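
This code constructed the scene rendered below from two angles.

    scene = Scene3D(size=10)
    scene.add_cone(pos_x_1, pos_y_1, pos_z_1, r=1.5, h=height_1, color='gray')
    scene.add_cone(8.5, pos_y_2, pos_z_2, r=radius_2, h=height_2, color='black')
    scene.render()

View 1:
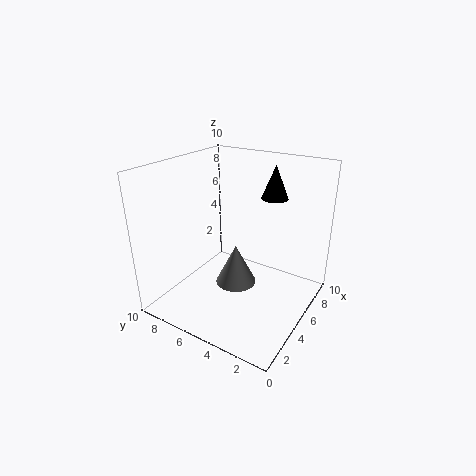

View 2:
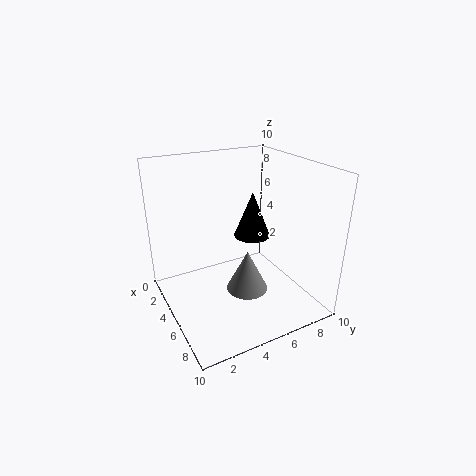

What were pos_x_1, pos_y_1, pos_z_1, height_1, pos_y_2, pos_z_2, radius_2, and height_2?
pos_x_1 = 5.5, pos_y_1 = 5.5, pos_z_1 = 1, height_1 = 3, pos_y_2 = 4, pos_z_2 = 7, radius_2 = 1, height_2 = 2.5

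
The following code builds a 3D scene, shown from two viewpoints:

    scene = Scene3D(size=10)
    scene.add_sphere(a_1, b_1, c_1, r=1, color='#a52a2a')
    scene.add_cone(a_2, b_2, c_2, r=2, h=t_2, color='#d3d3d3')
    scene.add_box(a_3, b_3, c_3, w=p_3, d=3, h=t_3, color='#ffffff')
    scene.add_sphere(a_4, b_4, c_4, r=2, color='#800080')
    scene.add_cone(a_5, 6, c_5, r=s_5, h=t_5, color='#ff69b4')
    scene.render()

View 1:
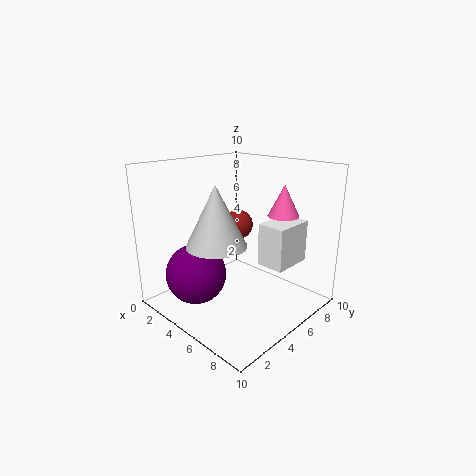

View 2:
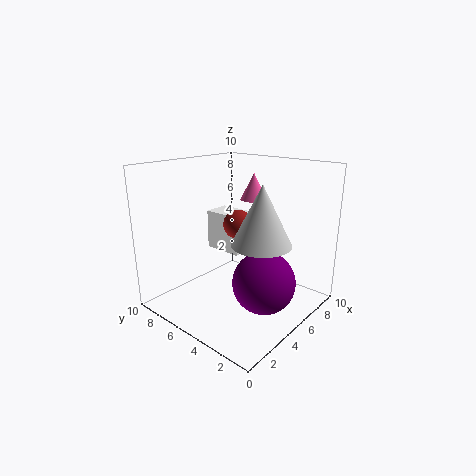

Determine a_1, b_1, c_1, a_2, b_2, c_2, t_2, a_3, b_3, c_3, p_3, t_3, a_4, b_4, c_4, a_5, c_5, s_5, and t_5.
a_1 = 5, b_1 = 5, c_1 = 6, a_2 = 5, b_2 = 3, c_2 = 5, t_2 = 4, a_3 = 6, b_3 = 6, c_3 = 3, p_3 = 2, t_3 = 3, a_4 = 4, b_4 = 2, c_4 = 3, a_5 = 8, c_5 = 7, s_5 = 1, t_5 = 2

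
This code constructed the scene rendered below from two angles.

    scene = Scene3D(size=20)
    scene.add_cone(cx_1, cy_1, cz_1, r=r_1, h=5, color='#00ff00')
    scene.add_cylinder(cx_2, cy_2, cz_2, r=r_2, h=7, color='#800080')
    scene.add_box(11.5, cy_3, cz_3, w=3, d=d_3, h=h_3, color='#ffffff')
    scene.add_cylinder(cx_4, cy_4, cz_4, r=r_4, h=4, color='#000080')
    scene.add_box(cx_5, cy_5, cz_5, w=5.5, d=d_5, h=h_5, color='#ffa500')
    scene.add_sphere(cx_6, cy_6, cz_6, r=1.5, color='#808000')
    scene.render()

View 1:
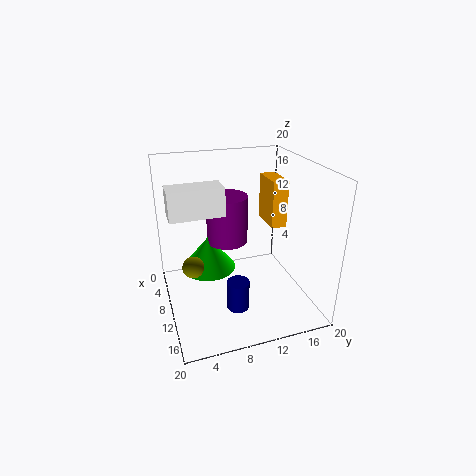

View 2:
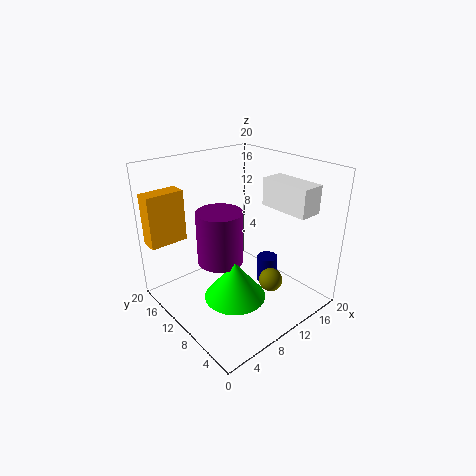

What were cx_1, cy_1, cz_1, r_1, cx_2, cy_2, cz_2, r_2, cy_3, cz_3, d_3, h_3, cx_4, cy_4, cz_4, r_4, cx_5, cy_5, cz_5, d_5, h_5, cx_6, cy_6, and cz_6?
cx_1 = 6.5
cy_1 = 6.5
cz_1 = 4
r_1 = 4
cx_2 = 6.5
cy_2 = 9.5
cz_2 = 8
r_2 = 3
cy_3 = 0.5
cz_3 = 15.5
d_3 = 6.5
h_3 = 3.5
cx_4 = 14.5
cy_4 = 8.5
cz_4 = 2
r_4 = 1.5
cx_5 = 0.5
cy_5 = 17
cz_5 = 8.5
d_5 = 2.5
h_5 = 7.5
cx_6 = 10
cy_6 = 3.5
cz_6 = 6.5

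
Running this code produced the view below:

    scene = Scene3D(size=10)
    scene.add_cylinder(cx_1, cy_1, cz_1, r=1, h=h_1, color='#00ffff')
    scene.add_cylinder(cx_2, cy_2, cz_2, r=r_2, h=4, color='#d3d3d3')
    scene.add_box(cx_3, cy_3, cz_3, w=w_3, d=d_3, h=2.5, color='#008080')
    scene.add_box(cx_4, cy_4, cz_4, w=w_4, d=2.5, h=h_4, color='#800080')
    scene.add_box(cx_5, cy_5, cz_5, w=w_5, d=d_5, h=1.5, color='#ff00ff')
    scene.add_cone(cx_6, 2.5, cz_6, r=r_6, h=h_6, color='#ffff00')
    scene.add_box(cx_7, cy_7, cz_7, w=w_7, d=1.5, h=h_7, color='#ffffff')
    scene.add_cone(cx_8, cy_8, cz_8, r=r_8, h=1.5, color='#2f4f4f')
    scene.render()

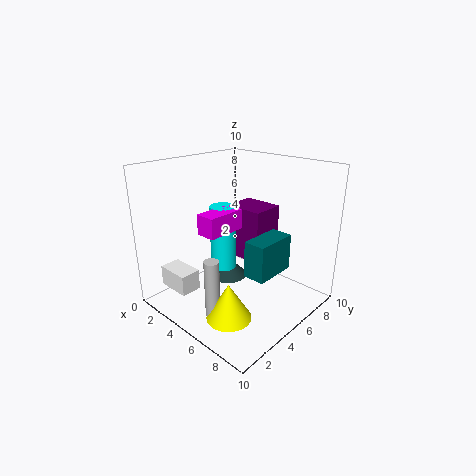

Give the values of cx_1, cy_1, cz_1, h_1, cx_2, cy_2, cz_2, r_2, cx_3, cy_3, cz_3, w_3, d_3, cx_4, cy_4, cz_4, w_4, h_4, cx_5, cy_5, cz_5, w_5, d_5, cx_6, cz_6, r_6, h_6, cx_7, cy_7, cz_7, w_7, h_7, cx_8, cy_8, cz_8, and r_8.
cx_1 = 2.5; cy_1 = 6; cz_1 = 1.5; h_1 = 5; cx_2 = 5.5; cy_2 = 2; cz_2 = 0.5; r_2 = 0.5; cx_3 = 6.5; cy_3 = 4; cz_3 = 3; w_3 = 1.5; d_3 = 3; cx_4 = 2.5; cy_4 = 6.5; cz_4 = 2.5; w_4 = 3; h_4 = 4; cx_5 = 2.5; cy_5 = 3.5; cz_5 = 5; w_5 = 1.5; d_5 = 3.5; cx_6 = 6.5; cz_6 = 0.5; r_6 = 1.5; h_6 = 2.5; cx_7 = 0.5; cy_7 = 1.5; cz_7 = 1; w_7 = 2.5; h_7 = 1.5; cx_8 = 2.5; cy_8 = 6.5; cz_8 = 0.5; r_8 = 1.5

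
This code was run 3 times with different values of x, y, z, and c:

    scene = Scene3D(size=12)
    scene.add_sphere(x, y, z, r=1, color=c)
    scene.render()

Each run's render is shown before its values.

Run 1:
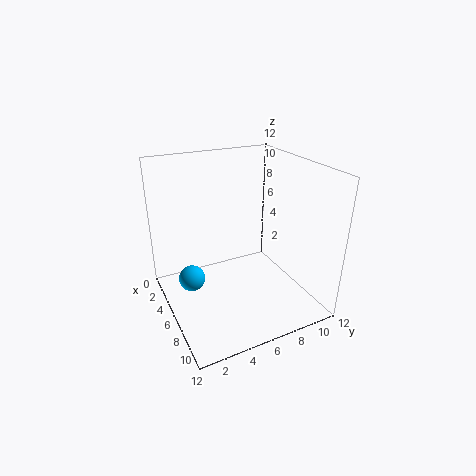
x = 7
y = 1.5
z = 4
c = 'deepskyblue'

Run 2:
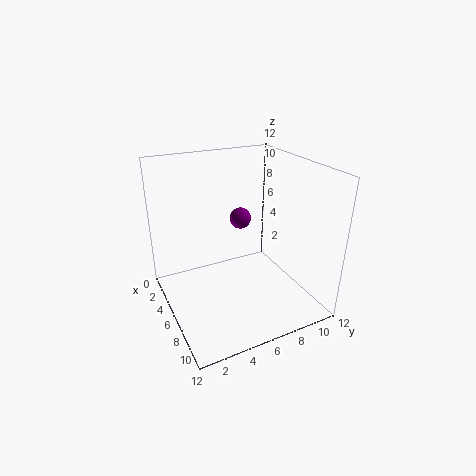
x = 2.5
y = 8
z = 6
c = 'purple'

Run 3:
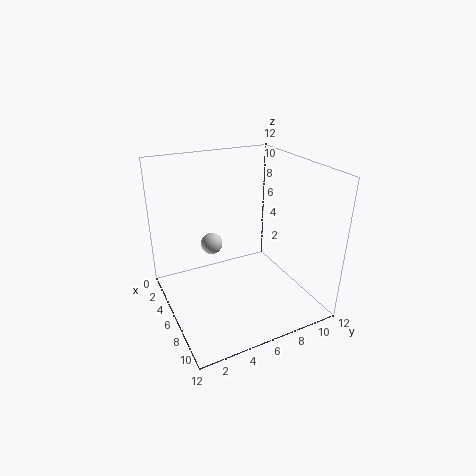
x = 2.5
y = 5
z = 4
c = 'lightgray'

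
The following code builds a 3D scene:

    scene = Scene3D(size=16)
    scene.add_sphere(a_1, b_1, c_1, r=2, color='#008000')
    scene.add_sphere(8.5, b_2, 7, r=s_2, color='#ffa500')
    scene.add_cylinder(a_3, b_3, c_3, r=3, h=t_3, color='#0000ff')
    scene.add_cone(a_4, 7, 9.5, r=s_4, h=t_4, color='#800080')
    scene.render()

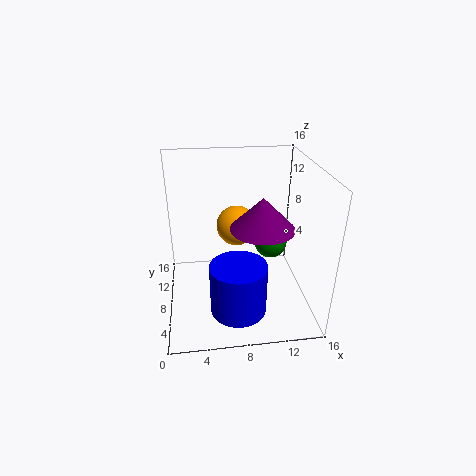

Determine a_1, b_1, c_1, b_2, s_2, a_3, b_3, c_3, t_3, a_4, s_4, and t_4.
a_1 = 12.5; b_1 = 11; c_1 = 5.5; b_2 = 13; s_2 = 2.5; a_3 = 7.5; b_3 = 4; c_3 = 1.5; t_3 = 5.5; a_4 = 10.5; s_4 = 3.5; t_4 = 3.5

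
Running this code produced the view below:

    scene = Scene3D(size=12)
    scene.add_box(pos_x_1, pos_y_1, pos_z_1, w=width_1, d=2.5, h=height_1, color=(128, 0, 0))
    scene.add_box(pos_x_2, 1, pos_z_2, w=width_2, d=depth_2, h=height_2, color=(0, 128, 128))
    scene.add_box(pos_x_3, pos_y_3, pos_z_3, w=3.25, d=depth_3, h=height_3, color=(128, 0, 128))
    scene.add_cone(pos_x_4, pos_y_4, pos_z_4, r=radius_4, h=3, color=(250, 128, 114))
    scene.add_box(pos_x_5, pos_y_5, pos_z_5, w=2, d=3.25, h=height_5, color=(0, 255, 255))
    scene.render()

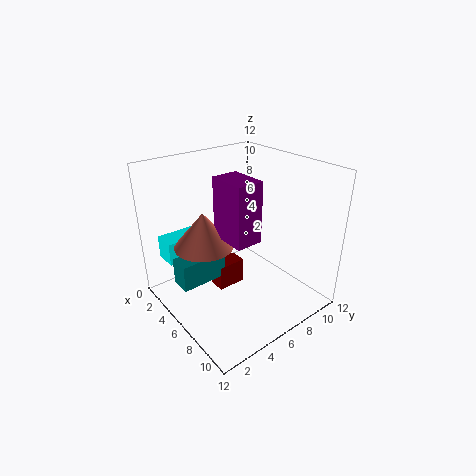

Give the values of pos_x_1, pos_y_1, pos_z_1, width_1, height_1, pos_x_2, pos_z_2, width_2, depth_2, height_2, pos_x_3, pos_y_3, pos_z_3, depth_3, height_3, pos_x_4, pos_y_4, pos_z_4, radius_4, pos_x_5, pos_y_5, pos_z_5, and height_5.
pos_x_1 = 4; pos_y_1 = 4.5; pos_z_1 = 1; width_1 = 1.5; height_1 = 2.25; pos_x_2 = 3.75; pos_z_2 = 2.5; width_2 = 1.75; depth_2 = 4; height_2 = 2.25; pos_x_3 = 4.75; pos_y_3 = 4.5; pos_z_3 = 6.25; depth_3 = 2.25; height_3 = 5; pos_x_4 = 4.25; pos_y_4 = 3.75; pos_z_4 = 5.25; radius_4 = 2.5; pos_x_5 = 0.75; pos_y_5 = 1.25; pos_z_5 = 3.5; height_5 = 2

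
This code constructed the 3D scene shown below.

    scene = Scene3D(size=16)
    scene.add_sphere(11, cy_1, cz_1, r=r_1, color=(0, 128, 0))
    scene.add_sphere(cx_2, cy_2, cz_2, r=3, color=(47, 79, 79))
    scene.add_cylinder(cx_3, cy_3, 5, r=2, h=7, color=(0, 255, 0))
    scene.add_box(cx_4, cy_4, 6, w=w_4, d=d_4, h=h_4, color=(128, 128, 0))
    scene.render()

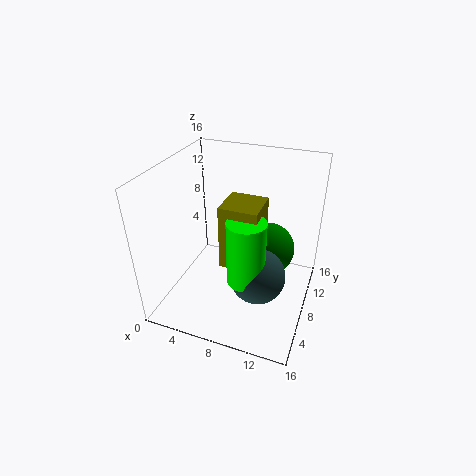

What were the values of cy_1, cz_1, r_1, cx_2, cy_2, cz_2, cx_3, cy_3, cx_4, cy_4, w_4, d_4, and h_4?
cy_1 = 10; cz_1 = 6; r_1 = 3; cx_2 = 11; cy_2 = 6; cz_2 = 5; cx_3 = 10; cy_3 = 5; cx_4 = 7; cy_4 = 5; w_4 = 4; d_4 = 4; h_4 = 7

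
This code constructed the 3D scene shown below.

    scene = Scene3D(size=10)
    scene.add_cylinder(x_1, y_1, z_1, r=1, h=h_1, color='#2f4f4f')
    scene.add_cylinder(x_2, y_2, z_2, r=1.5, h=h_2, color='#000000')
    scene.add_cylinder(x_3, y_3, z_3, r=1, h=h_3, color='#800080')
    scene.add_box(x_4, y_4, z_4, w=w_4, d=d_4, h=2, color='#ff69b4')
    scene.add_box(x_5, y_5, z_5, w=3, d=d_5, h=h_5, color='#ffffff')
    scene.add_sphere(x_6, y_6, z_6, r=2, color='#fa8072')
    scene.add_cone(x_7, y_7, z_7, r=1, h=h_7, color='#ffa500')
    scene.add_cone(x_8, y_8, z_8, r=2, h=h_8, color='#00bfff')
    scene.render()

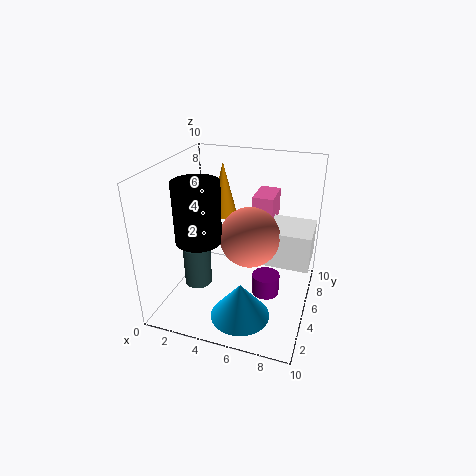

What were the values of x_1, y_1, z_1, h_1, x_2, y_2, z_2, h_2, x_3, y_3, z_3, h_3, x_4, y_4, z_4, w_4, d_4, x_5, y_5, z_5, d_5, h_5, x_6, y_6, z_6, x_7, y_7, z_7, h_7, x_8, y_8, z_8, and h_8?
x_1 = 2; y_1 = 4.5; z_1 = 1; h_1 = 3; x_2 = 3; y_2 = 3; z_2 = 5.5; h_2 = 4; x_3 = 7; y_3 = 5.5; z_3 = 0.5; h_3 = 1.5; x_4 = 5.5; y_4 = 6.5; z_4 = 5.5; w_4 = 1.5; d_4 = 2.5; x_5 = 7; y_5 = 4.5; z_5 = 3.5; d_5 = 3; h_5 = 2.5; x_6 = 6; y_6 = 4.5; z_6 = 5.5; x_7 = 3; y_7 = 7.5; z_7 = 5.5; h_7 = 4; x_8 = 6; y_8 = 2.5; z_8 = 0.5; h_8 = 2.5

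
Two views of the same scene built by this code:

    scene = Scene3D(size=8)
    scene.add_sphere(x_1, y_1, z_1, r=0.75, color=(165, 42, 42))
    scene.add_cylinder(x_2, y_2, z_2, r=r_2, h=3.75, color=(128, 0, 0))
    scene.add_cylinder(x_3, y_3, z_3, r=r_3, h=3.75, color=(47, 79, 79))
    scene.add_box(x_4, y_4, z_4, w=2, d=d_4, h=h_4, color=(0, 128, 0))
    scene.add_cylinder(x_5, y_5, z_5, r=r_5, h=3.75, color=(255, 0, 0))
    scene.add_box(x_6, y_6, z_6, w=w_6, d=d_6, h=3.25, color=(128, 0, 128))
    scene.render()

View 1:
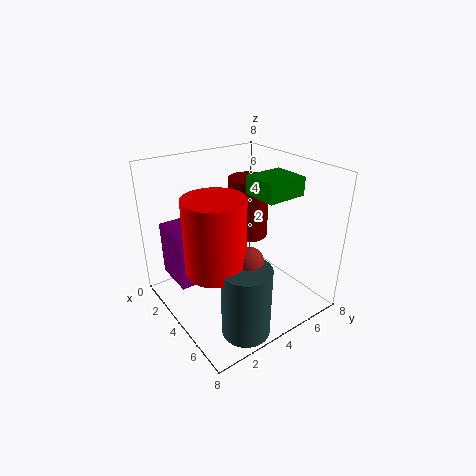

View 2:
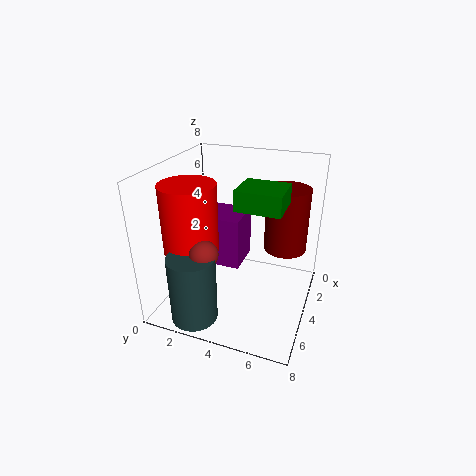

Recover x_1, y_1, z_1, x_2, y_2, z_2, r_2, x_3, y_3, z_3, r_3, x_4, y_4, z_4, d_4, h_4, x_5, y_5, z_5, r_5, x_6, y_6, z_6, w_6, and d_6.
x_1 = 6.25
y_1 = 3
z_1 = 4
x_2 = 2
y_2 = 6.25
z_2 = 2.75
r_2 = 1.25
x_3 = 6.75
y_3 = 2.5
z_3 = 0.25
r_3 = 1.25
x_4 = 4
y_4 = 4.5
z_4 = 6.5
d_4 = 2.25
h_4 = 1
x_5 = 5.25
y_5 = 1.75
z_5 = 3.5
r_5 = 1.5
x_6 = 0.25
y_6 = 1
z_6 = 1
w_6 = 2.5
d_6 = 2.5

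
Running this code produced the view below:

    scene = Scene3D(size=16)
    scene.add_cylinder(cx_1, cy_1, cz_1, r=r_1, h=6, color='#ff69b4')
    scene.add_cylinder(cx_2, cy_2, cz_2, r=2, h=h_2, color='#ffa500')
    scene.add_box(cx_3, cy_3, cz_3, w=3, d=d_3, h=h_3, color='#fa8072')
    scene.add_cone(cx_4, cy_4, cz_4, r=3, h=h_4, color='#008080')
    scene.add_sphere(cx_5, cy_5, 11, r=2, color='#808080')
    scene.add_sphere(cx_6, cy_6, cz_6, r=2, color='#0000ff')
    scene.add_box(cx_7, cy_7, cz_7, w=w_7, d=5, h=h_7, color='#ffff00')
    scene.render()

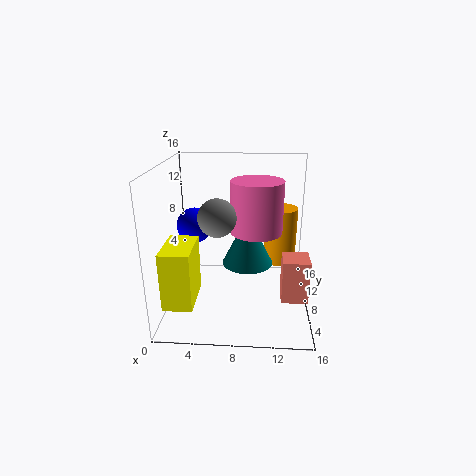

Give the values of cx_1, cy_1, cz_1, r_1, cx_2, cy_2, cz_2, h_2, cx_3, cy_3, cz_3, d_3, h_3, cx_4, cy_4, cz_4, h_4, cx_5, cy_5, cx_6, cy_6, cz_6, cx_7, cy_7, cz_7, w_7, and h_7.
cx_1 = 10, cy_1 = 10, cz_1 = 8, r_1 = 3, cx_2 = 13, cy_2 = 13, cz_2 = 3, h_2 = 7, cx_3 = 13, cy_3 = 6, cz_3 = 1, d_3 = 3, h_3 = 5, cx_4 = 9, cy_4 = 10, cz_4 = 4, h_4 = 6, cx_5 = 6, cy_5 = 6, cx_6 = 3, cy_6 = 9, cz_6 = 9, cx_7 = 1, cy_7 = 1, cz_7 = 3, w_7 = 3, h_7 = 6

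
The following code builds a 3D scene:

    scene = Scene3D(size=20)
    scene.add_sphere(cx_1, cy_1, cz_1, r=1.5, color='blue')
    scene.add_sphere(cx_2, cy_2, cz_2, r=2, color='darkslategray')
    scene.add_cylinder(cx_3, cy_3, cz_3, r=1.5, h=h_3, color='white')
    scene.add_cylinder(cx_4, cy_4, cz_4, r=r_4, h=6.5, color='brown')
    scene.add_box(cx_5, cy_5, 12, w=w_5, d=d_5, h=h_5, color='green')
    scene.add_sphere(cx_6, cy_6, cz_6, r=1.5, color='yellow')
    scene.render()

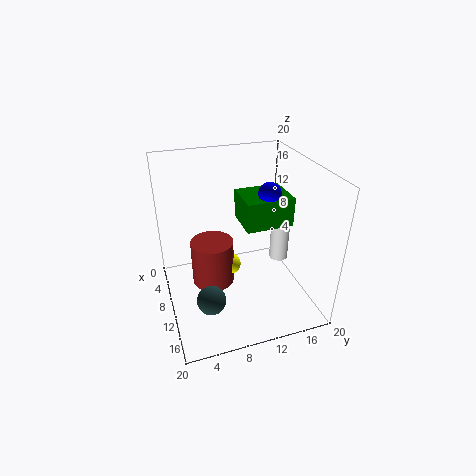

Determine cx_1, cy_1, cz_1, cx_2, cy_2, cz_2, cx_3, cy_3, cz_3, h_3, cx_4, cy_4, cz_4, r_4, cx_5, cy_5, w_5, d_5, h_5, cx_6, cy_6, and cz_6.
cx_1 = 11; cy_1 = 14; cz_1 = 16.5; cx_2 = 13.5; cy_2 = 5; cz_2 = 3; cx_3 = 6; cy_3 = 18.5; cz_3 = 2.5; h_3 = 8.5; cx_4 = 9; cy_4 = 6.5; cz_4 = 3; r_4 = 3; cx_5 = 7; cy_5 = 10.5; w_5 = 5.5; d_5 = 6.5; h_5 = 4; cx_6 = 9.5; cy_6 = 9; cz_6 = 5.5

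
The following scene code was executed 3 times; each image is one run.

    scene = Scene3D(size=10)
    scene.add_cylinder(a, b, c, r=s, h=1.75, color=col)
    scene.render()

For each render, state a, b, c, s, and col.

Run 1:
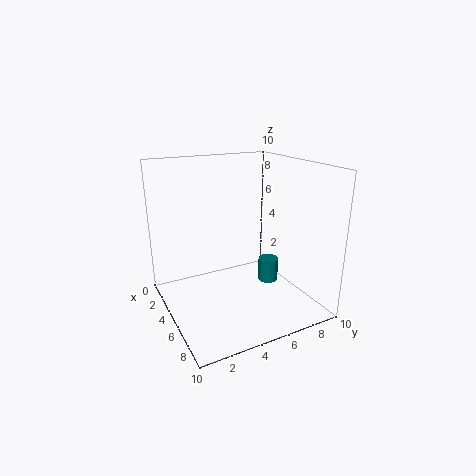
a = 4.75; b = 7.75; c = 1; s = 0.75; col = 'teal'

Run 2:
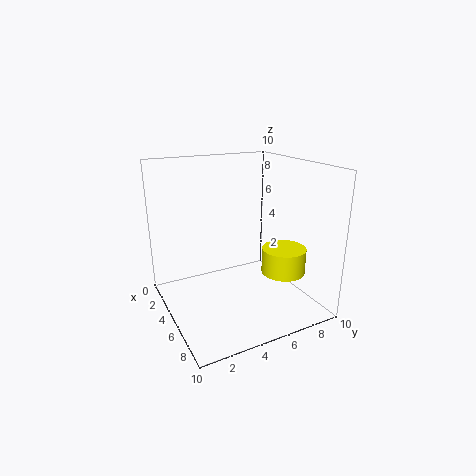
a = 7; b = 7.5; c = 2.75; s = 1.5; col = 'yellow'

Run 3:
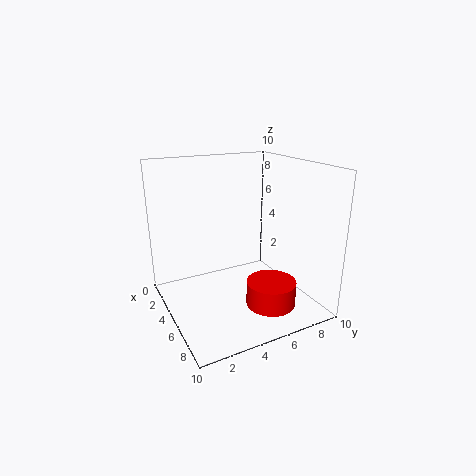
a = 6.75; b = 6.75; c = 0.25; s = 1.75; col = 'red'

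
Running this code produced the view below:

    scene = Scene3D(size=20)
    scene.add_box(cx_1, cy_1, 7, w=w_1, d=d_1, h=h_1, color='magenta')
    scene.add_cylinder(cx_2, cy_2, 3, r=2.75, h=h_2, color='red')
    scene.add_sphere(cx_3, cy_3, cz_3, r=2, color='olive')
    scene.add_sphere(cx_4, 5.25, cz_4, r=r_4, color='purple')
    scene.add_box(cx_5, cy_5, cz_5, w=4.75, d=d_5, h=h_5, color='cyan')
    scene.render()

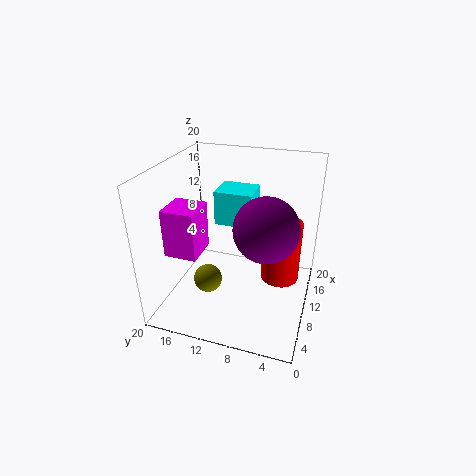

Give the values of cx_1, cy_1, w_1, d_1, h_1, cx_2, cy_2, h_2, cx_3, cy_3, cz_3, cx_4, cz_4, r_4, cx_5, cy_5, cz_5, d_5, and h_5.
cx_1 = 6.75; cy_1 = 15.25; w_1 = 5; d_1 = 4.75; h_1 = 7; cx_2 = 12.5; cy_2 = 4.25; h_2 = 9; cx_3 = 7.5; cy_3 = 13.75; cz_3 = 4; cx_4 = 6.25; cz_4 = 14; r_4 = 4; cx_5 = 12; cy_5 = 8.75; cz_5 = 10.5; d_5 = 5.5; h_5 = 5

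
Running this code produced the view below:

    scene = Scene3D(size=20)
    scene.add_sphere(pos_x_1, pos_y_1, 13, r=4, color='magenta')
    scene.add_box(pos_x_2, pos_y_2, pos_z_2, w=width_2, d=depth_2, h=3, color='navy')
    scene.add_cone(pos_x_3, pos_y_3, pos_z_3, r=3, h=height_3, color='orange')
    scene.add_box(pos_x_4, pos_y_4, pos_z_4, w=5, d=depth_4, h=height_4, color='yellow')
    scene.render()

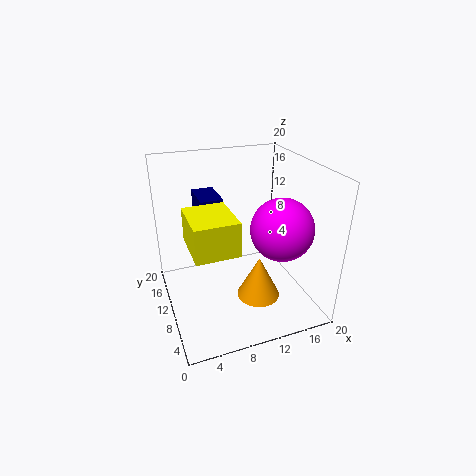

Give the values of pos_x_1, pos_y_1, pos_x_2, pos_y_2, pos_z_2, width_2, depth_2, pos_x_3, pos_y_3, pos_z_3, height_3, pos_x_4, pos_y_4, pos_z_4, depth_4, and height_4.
pos_x_1 = 14
pos_y_1 = 5
pos_x_2 = 5
pos_y_2 = 10
pos_z_2 = 13
width_2 = 3
depth_2 = 5
pos_x_3 = 12
pos_y_3 = 7
pos_z_3 = 2
height_3 = 6
pos_x_4 = 2
pos_y_4 = 1
pos_z_4 = 13
depth_4 = 6
height_4 = 4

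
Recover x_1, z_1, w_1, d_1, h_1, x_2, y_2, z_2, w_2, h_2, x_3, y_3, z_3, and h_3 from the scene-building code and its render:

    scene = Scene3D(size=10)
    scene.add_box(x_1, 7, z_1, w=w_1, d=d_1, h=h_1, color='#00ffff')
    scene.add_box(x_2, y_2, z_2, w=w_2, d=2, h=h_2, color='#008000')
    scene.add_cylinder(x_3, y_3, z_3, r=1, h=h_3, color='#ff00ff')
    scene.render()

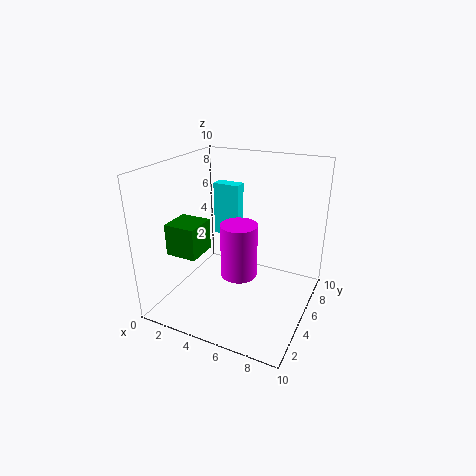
x_1 = 2; z_1 = 4; w_1 = 2; d_1 = 1; h_1 = 4; x_2 = 2; y_2 = 1; z_2 = 5; w_2 = 2; h_2 = 2; x_3 = 7; y_3 = 1; z_3 = 5; h_3 = 3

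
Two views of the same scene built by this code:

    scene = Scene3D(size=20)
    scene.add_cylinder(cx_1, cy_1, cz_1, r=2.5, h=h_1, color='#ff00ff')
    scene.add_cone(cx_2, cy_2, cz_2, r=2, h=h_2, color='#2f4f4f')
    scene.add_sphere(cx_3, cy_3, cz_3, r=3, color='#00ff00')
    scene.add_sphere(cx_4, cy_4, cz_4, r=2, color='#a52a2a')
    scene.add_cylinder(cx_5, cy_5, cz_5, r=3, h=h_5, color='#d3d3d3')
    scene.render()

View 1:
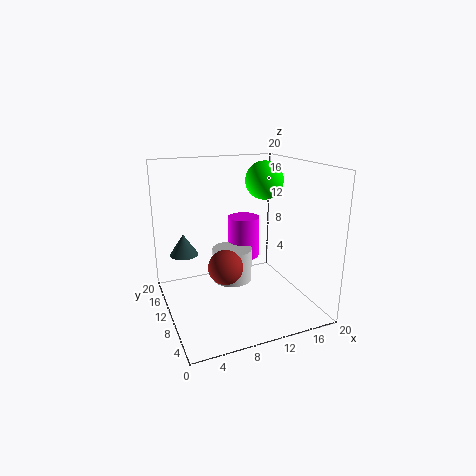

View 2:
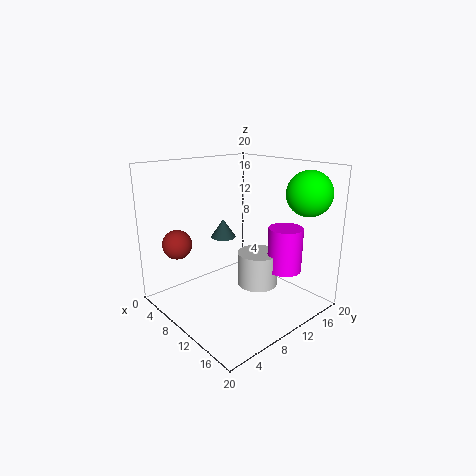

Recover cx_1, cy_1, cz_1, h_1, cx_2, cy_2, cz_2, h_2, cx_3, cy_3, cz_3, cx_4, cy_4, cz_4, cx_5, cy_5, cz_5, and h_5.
cx_1 = 13.5, cy_1 = 16, cz_1 = 4.5, h_1 = 6.5, cx_2 = 3, cy_2 = 13, cz_2 = 7.5, h_2 = 3, cx_3 = 17, cy_3 = 16, cz_3 = 16.5, cx_4 = 5.5, cy_4 = 3, cz_4 = 9.5, cx_5 = 10.5, cy_5 = 13.5, cz_5 = 2, h_5 = 5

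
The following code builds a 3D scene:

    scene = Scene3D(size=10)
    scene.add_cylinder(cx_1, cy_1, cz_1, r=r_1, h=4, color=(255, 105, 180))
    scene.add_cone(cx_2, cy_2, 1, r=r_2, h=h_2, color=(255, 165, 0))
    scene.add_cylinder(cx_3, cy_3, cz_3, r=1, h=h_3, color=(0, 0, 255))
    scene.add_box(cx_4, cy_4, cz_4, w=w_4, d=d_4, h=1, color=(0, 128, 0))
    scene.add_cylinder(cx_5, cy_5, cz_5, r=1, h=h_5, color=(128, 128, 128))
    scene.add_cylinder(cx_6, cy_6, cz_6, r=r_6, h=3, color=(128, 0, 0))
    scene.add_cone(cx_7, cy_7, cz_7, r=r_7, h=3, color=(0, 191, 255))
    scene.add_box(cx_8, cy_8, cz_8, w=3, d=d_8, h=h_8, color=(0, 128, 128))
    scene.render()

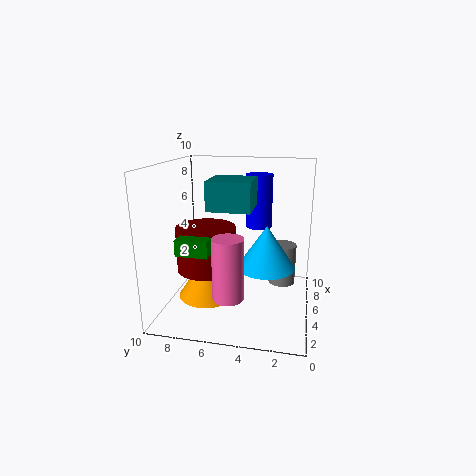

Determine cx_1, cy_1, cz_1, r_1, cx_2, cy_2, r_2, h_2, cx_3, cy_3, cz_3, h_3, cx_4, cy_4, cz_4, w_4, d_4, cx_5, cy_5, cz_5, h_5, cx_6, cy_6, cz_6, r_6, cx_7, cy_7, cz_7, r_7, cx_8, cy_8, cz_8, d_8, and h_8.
cx_1 = 2, cy_1 = 5, cz_1 = 2, r_1 = 1, cx_2 = 4, cy_2 = 7, r_2 = 2, h_2 = 3, cx_3 = 8, cy_3 = 4, cz_3 = 5, h_3 = 4, cx_4 = 1, cy_4 = 6, cz_4 = 5, w_4 = 1, d_4 = 2, cx_5 = 7, cy_5 = 2, cz_5 = 1, h_5 = 3, cx_6 = 4, cy_6 = 7, cz_6 = 3, r_6 = 2, cx_7 = 5, cy_7 = 3, cz_7 = 3, r_7 = 2, cx_8 = 4, cy_8 = 4, cz_8 = 7, d_8 = 3, h_8 = 2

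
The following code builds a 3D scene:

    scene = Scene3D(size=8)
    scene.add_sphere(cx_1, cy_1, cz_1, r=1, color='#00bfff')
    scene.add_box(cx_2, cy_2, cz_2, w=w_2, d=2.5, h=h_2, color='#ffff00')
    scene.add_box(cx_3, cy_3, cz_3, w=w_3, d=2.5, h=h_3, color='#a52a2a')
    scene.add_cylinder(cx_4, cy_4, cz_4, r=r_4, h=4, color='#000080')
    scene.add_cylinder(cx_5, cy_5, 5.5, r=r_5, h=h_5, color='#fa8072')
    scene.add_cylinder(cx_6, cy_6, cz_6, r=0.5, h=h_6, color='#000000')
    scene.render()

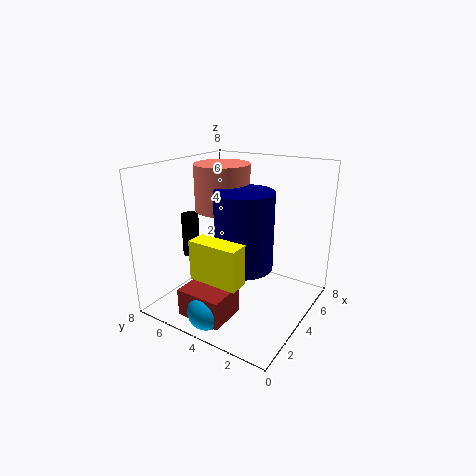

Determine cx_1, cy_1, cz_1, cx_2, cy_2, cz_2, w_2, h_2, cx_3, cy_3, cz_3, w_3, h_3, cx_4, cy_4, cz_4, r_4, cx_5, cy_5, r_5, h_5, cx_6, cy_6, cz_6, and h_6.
cx_1 = 1, cy_1 = 4, cz_1 = 1, cx_2 = 0.5, cy_2 = 2, cz_2 = 3, w_2 = 1, h_2 = 2, cx_3 = 0.5, cy_3 = 3, cz_3 = 0.5, w_3 = 2, h_3 = 1.5, cx_4 = 3, cy_4 = 3, cz_4 = 3, r_4 = 1.5, cx_5 = 4, cy_5 = 5, r_5 = 1.5, h_5 = 2.5, cx_6 = 3.5, cy_6 = 7, cz_6 = 2.5, h_6 = 2.5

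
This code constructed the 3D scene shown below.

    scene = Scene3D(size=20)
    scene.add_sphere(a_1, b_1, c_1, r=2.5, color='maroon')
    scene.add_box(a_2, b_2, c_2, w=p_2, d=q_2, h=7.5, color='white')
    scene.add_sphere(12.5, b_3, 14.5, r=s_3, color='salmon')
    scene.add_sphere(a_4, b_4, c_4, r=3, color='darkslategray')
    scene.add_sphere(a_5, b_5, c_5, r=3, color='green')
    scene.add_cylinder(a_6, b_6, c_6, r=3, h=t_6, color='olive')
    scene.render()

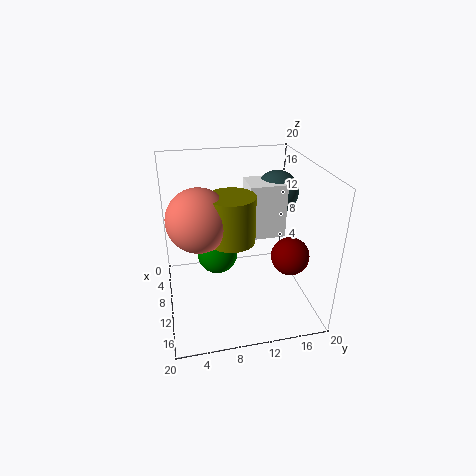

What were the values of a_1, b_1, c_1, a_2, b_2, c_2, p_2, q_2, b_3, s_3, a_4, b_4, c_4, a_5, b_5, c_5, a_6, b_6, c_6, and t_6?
a_1 = 14.5, b_1 = 16, c_1 = 9, a_2 = 6.5, b_2 = 11.5, c_2 = 10, p_2 = 4.5, q_2 = 5, b_3 = 4.5, s_3 = 4, a_4 = 8, b_4 = 16, c_4 = 15.5, a_5 = 7, b_5 = 7.5, c_5 = 6, a_6 = 13, b_6 = 8.5, c_6 = 11.5, t_6 = 6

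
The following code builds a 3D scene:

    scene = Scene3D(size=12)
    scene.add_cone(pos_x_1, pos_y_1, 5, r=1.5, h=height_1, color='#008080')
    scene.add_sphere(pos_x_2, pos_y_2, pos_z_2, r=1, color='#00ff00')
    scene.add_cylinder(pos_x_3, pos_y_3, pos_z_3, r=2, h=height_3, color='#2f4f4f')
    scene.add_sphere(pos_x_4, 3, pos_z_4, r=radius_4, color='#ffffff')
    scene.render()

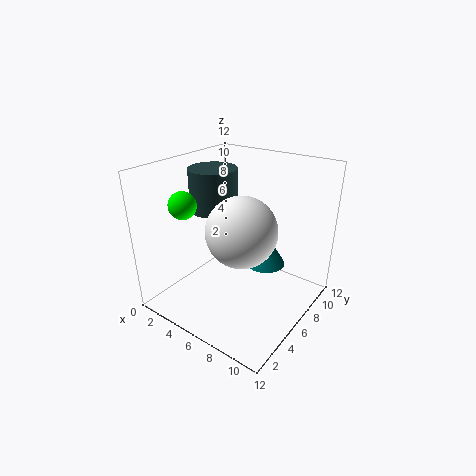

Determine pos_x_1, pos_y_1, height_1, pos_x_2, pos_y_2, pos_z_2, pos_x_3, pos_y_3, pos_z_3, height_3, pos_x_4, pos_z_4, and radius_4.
pos_x_1 = 9
pos_y_1 = 5.5
height_1 = 2.5
pos_x_2 = 4.5
pos_y_2 = 1.5
pos_z_2 = 10
pos_x_3 = 3.5
pos_y_3 = 6
pos_z_3 = 8
height_3 = 3.5
pos_x_4 = 8.5
pos_z_4 = 8.5
radius_4 = 2.5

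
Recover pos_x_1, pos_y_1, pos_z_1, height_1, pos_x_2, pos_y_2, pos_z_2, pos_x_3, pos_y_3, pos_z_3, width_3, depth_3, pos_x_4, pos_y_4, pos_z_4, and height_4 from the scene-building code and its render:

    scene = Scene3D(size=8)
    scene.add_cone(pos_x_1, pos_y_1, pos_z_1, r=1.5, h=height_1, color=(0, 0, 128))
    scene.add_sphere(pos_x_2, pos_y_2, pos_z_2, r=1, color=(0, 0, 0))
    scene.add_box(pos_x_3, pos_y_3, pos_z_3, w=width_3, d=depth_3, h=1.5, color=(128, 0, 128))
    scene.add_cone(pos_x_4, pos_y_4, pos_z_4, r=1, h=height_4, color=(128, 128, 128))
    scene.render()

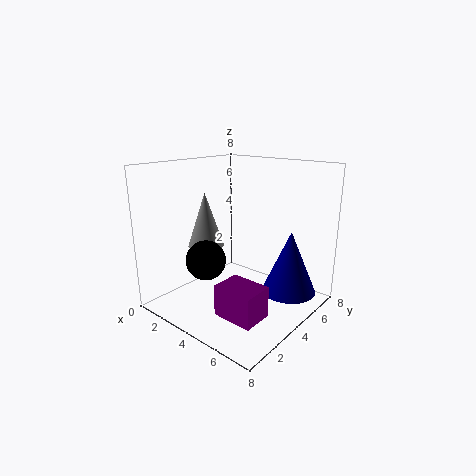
pos_x_1 = 6.5
pos_y_1 = 5.5
pos_z_1 = 1
height_1 = 3.5
pos_x_2 = 4
pos_y_2 = 1.5
pos_z_2 = 3.5
pos_x_3 = 5.5
pos_y_3 = 0.5
pos_z_3 = 1.5
width_3 = 2
depth_3 = 1.5
pos_x_4 = 2.5
pos_y_4 = 3
pos_z_4 = 3.5
height_4 = 3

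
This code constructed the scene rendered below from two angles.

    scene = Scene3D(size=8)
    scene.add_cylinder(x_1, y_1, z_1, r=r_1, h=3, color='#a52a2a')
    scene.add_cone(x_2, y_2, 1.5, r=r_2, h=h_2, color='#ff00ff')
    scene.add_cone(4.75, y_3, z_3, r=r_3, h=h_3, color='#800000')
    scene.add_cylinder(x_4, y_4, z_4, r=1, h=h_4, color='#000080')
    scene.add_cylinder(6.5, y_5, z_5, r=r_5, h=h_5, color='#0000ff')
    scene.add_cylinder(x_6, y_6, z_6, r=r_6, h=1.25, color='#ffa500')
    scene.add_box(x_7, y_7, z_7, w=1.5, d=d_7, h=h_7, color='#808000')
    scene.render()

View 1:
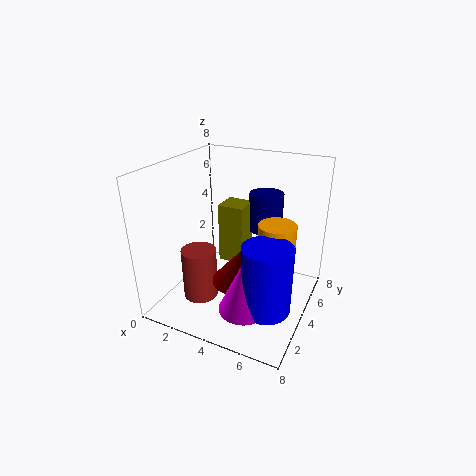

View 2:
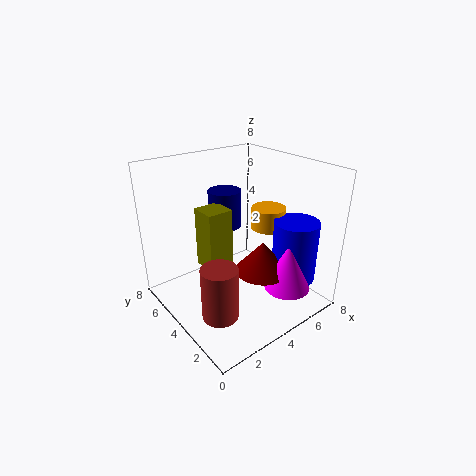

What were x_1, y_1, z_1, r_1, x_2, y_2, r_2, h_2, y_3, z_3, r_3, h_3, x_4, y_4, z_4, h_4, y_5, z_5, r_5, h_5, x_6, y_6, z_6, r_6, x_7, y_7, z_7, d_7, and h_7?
x_1 = 2
y_1 = 3
z_1 = 0.25
r_1 = 1
x_2 = 5.5
y_2 = 1.5
r_2 = 1.25
h_2 = 2.75
y_3 = 2.75
z_3 = 2.25
r_3 = 1.5
h_3 = 1.75
x_4 = 4.75
y_4 = 6.25
z_4 = 3.75
h_4 = 2.25
y_5 = 2
z_5 = 1.5
r_5 = 1.25
h_5 = 3.5
x_6 = 6.25
y_6 = 4
z_6 = 4
r_6 = 1
x_7 = 2.5
y_7 = 4.5
z_7 = 2
d_7 = 1.5
h_7 = 3.5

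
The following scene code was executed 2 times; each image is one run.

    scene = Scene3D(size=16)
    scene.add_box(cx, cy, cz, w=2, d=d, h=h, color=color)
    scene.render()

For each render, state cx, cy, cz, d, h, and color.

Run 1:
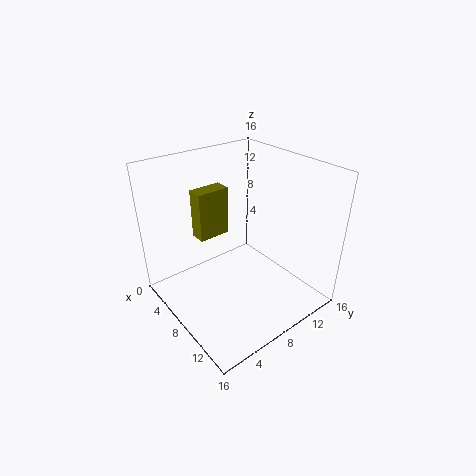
cx = 1.5
cy = 6
cz = 6
d = 4
h = 6
color = 'olive'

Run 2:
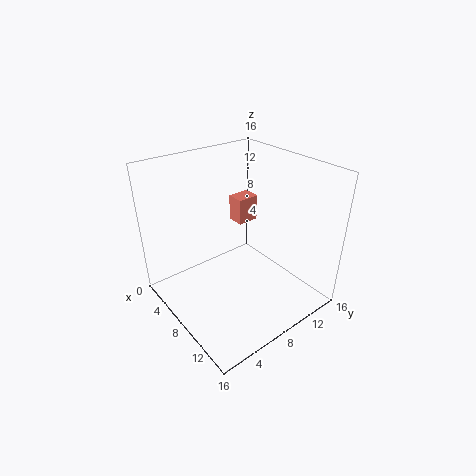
cx = 4.5
cy = 9.5
cz = 8.5
d = 2.5
h = 3
color = 'salmon'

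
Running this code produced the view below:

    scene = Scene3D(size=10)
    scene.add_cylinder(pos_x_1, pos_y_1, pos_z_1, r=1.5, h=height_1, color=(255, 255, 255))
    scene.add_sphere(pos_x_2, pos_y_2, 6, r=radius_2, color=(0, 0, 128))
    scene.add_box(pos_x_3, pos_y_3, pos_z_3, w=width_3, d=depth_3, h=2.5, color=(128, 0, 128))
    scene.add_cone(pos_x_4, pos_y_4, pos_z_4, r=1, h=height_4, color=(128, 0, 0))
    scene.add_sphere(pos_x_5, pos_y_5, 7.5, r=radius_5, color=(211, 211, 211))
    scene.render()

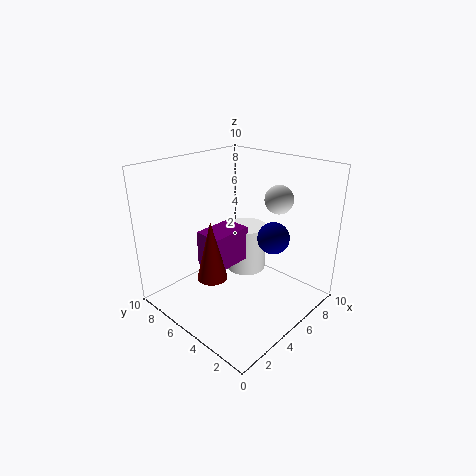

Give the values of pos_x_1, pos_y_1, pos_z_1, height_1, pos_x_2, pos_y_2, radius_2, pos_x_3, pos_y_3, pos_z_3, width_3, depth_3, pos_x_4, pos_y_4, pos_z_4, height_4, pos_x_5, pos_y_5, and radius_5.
pos_x_1 = 7; pos_y_1 = 6; pos_z_1 = 1.5; height_1 = 3.5; pos_x_2 = 5; pos_y_2 = 2; radius_2 = 1; pos_x_3 = 3; pos_y_3 = 5; pos_z_3 = 3; width_3 = 3; depth_3 = 2; pos_x_4 = 2.5; pos_y_4 = 5; pos_z_4 = 3; height_4 = 4; pos_x_5 = 7.5; pos_y_5 = 3.5; radius_5 = 1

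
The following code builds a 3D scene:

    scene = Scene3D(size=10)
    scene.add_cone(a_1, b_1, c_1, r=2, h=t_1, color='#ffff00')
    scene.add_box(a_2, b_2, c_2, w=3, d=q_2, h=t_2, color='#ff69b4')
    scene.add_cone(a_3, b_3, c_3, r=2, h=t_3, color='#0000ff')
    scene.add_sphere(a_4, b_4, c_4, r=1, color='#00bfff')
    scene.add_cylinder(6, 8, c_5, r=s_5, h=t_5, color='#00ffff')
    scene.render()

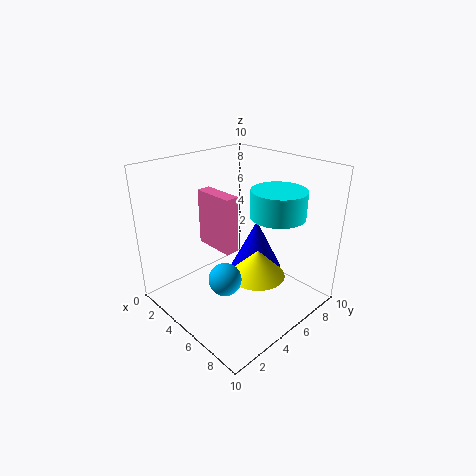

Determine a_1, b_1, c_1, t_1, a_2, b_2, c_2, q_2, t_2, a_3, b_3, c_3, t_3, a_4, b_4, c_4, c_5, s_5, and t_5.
a_1 = 6; b_1 = 6; c_1 = 2; t_1 = 2; a_2 = 2; b_2 = 4; c_2 = 4; q_2 = 1; t_2 = 4; a_3 = 4; b_3 = 8; c_3 = 1; t_3 = 4; a_4 = 7; b_4 = 2; c_4 = 4; c_5 = 6; s_5 = 2; t_5 = 2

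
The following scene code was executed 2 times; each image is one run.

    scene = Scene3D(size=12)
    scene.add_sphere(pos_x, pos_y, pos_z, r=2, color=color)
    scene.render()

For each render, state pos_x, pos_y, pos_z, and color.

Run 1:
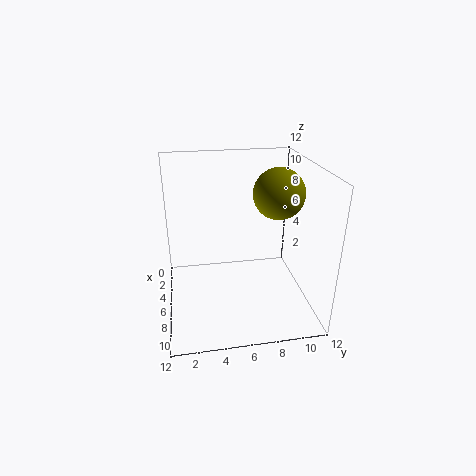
pos_x = 7; pos_y = 9; pos_z = 10; color = 'olive'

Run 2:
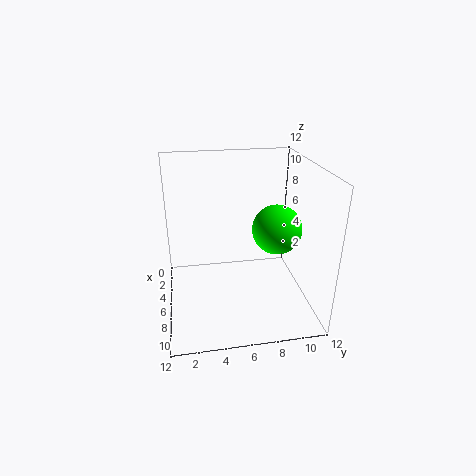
pos_x = 7; pos_y = 9; pos_z = 7; color = 'lime'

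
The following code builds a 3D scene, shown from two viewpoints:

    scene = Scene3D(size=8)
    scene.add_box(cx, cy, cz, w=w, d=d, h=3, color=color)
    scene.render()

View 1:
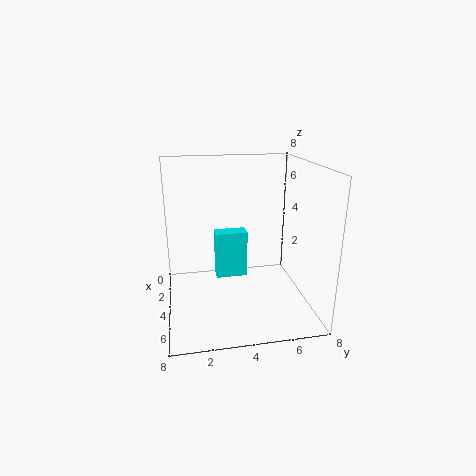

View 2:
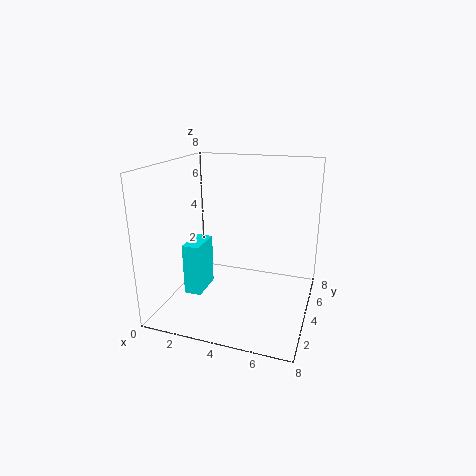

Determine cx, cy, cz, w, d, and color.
cx = 1; cy = 3; cz = 0.5; w = 1; d = 2; color = 'cyan'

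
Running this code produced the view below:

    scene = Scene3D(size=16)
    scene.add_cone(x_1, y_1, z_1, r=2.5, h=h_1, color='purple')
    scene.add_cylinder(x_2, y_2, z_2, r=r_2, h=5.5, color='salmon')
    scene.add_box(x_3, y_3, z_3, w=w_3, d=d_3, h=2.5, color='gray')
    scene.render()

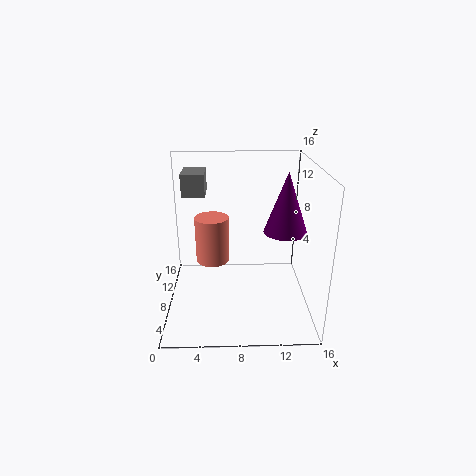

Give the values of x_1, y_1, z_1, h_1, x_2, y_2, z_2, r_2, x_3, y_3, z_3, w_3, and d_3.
x_1 = 13.5; y_1 = 9.5; z_1 = 8; h_1 = 7; x_2 = 5; y_2 = 10.5; z_2 = 4; r_2 = 2; x_3 = 2; y_3 = 8.5; z_3 = 12.5; w_3 = 2.5; d_3 = 3.5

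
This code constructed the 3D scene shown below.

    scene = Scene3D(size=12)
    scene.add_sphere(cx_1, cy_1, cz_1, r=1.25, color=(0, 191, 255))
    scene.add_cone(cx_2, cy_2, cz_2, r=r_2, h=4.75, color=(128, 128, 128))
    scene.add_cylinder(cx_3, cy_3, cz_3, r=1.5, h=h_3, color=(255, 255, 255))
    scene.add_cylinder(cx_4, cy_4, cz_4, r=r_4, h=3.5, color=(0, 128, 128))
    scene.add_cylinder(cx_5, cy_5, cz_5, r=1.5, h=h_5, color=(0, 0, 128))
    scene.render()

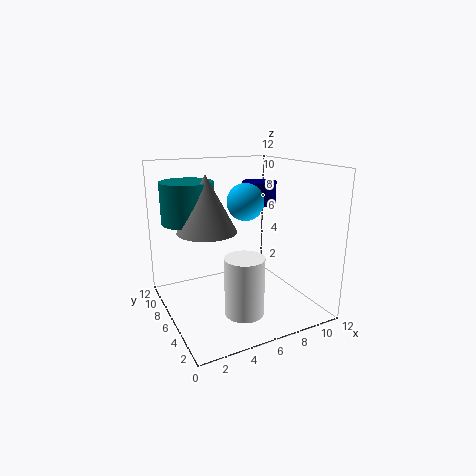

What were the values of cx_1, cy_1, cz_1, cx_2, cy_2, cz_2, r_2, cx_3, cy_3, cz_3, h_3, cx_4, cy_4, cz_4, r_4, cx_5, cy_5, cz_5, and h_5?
cx_1 = 4.5; cy_1 = 2; cz_1 = 10; cx_2 = 3.75; cy_2 = 7.25; cz_2 = 6.5; r_2 = 2.5; cx_3 = 4.75; cy_3 = 2.5; cz_3 = 1.25; h_3 = 4.5; cx_4 = 2.75; cy_4 = 9; cz_4 = 7; r_4 = 2.25; cx_5 = 9; cy_5 = 7.75; cz_5 = 8.25; h_5 = 2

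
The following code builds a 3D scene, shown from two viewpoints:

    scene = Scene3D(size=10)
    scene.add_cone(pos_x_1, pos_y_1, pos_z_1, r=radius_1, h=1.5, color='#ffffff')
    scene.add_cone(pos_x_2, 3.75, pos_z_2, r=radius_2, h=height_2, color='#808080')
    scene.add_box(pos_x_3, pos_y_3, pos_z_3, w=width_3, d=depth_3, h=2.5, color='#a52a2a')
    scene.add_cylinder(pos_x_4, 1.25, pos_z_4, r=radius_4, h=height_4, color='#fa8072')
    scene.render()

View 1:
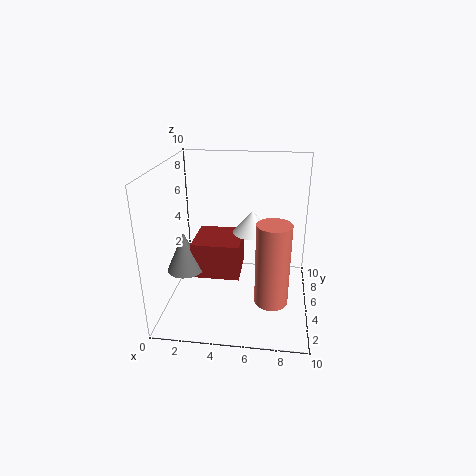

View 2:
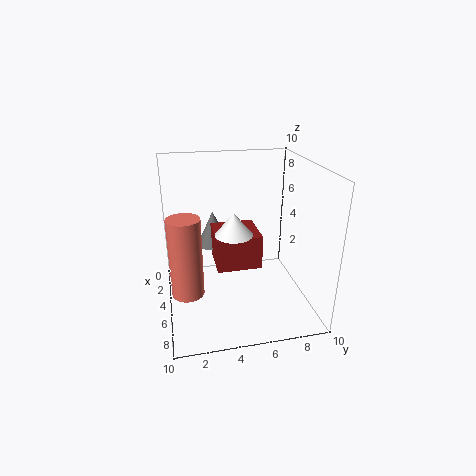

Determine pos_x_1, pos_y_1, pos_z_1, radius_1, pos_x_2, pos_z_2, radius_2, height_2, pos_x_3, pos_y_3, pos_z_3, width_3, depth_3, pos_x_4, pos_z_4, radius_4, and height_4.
pos_x_1 = 6
pos_y_1 = 4.5
pos_z_1 = 5.75
radius_1 = 1.25
pos_x_2 = 1.5
pos_z_2 = 3
radius_2 = 1.25
height_2 = 2.75
pos_x_3 = 2
pos_y_3 = 3.5
pos_z_3 = 2.5
width_3 = 3.25
depth_3 = 3.25
pos_x_4 = 7.5
pos_z_4 = 2.75
radius_4 = 1
height_4 = 5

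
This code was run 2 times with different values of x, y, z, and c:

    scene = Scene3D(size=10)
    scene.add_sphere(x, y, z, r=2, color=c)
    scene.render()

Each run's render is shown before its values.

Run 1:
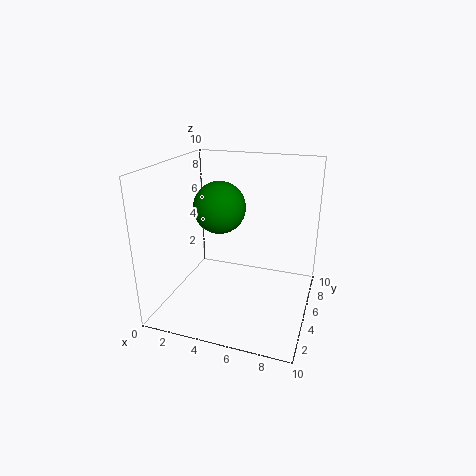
x = 2.75; y = 7.25; z = 6.25; c = 'green'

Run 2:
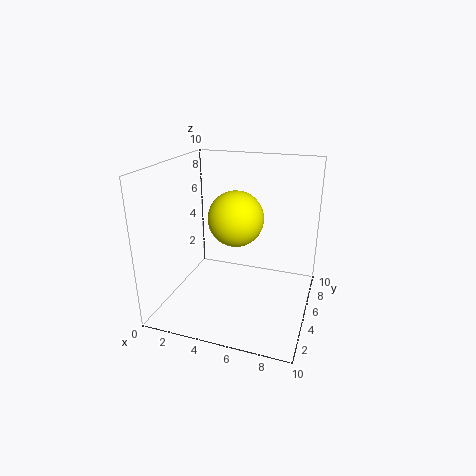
x = 4.5; y = 6; z = 6; c = 'yellow'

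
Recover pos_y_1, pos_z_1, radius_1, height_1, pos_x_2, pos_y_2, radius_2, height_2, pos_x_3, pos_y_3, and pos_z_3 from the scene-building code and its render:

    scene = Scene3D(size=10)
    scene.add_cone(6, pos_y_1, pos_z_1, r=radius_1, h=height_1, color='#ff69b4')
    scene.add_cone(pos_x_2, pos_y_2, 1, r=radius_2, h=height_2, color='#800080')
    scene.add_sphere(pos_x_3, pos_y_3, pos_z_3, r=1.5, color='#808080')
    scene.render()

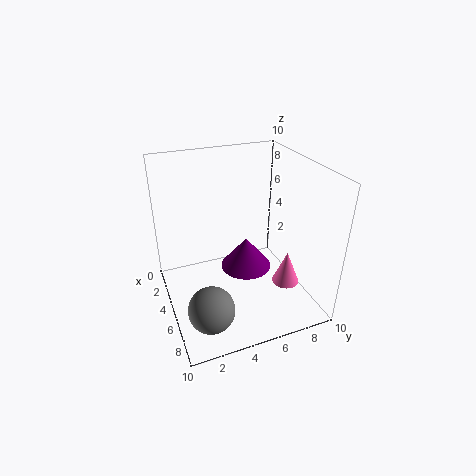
pos_y_1 = 8.5; pos_z_1 = 1; radius_1 = 1; height_1 = 2.5; pos_x_2 = 3; pos_y_2 = 6.5; radius_2 = 2; height_2 = 2.5; pos_x_3 = 8; pos_y_3 = 2; pos_z_3 = 2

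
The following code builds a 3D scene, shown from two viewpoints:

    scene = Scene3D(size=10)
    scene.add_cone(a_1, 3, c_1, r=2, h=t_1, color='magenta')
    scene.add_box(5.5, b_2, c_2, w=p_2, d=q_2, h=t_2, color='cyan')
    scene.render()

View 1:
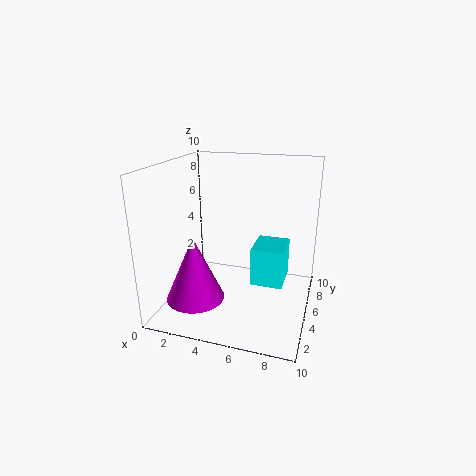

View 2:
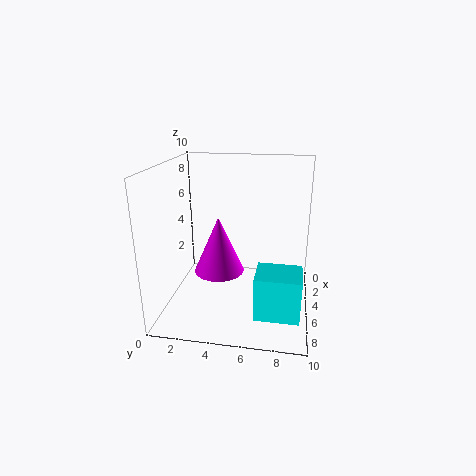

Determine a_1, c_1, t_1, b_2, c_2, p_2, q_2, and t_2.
a_1 = 2.5, c_1 = 1, t_1 = 4.5, b_2 = 6.5, c_2 = 0.5, p_2 = 2.5, q_2 = 3, t_2 = 3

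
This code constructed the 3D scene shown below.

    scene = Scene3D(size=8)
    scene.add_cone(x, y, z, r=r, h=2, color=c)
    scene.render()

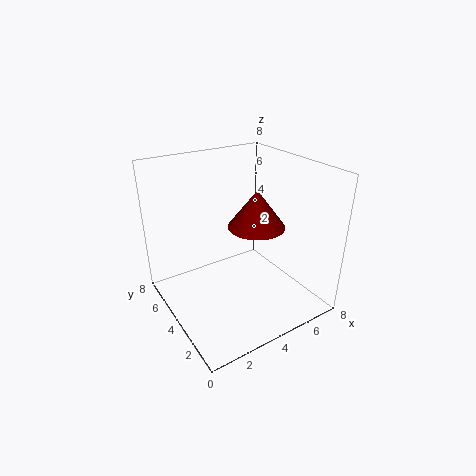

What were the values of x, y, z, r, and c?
x = 4.5
y = 3
z = 5
r = 1.5
c = 'maroon'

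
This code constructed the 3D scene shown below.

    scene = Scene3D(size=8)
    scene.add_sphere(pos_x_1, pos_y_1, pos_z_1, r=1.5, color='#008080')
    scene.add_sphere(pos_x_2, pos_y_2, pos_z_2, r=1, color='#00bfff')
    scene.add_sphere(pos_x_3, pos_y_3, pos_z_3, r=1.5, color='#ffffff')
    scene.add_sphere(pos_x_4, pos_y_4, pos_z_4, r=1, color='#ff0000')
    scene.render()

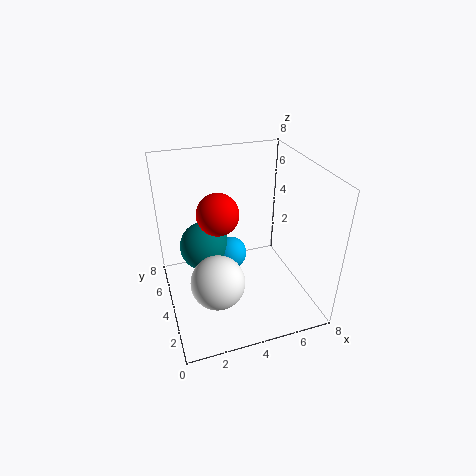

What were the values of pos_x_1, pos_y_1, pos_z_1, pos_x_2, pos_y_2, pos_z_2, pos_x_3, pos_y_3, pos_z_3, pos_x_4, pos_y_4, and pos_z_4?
pos_x_1 = 2.5
pos_y_1 = 6
pos_z_1 = 2.5
pos_x_2 = 4
pos_y_2 = 5.5
pos_z_2 = 2
pos_x_3 = 2.5
pos_y_3 = 3
pos_z_3 = 2
pos_x_4 = 2.5
pos_y_4 = 2.5
pos_z_4 = 6.5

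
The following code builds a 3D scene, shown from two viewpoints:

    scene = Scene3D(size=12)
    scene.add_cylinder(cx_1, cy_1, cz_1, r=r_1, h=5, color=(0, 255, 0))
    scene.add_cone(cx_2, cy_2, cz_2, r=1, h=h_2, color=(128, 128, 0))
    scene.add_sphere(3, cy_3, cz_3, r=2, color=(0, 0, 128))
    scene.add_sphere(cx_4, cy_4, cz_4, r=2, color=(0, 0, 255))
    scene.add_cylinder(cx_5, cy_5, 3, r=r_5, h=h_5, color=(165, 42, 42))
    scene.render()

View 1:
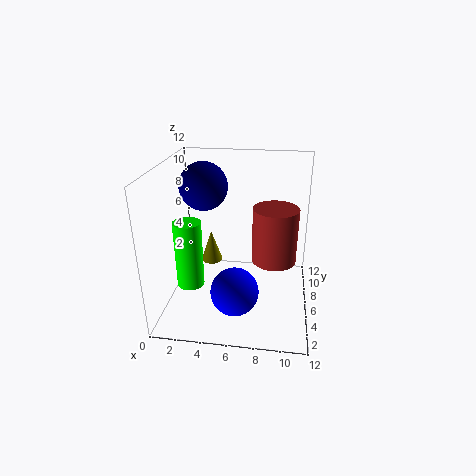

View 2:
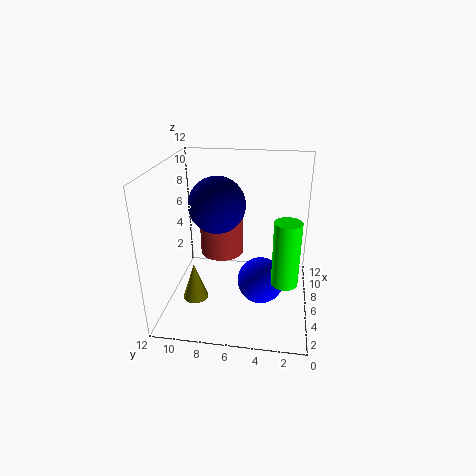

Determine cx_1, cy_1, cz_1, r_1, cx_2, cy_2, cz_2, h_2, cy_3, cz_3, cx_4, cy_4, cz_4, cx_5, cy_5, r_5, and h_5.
cx_1 = 3, cy_1 = 2, cz_1 = 4, r_1 = 1, cx_2 = 3, cy_2 = 9, cz_2 = 2, h_2 = 3, cy_3 = 7, cz_3 = 10, cx_4 = 6, cy_4 = 4, cz_4 = 2, cx_5 = 9, cy_5 = 8, r_5 = 2, h_5 = 5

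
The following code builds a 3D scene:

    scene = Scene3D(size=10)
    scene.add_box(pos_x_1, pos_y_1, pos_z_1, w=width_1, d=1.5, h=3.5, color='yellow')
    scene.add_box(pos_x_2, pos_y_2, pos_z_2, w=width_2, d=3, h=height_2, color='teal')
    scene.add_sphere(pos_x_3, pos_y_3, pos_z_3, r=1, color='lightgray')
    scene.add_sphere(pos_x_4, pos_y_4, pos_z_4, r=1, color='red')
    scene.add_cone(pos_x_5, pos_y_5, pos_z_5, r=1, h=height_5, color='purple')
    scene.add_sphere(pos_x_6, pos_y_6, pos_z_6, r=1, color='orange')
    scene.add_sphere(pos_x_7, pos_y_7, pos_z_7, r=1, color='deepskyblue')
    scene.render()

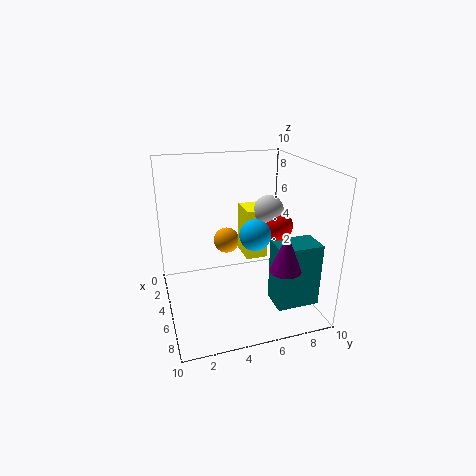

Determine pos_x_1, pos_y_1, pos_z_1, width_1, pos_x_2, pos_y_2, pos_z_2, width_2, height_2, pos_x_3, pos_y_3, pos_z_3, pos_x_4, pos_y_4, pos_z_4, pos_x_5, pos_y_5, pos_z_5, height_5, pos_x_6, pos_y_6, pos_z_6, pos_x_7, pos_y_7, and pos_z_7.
pos_x_1 = 3.5; pos_y_1 = 5.5; pos_z_1 = 3.5; width_1 = 2; pos_x_2 = 6; pos_y_2 = 7; pos_z_2 = 0.5; width_2 = 2; height_2 = 4.5; pos_x_3 = 5.5; pos_y_3 = 7; pos_z_3 = 7; pos_x_4 = 6; pos_y_4 = 7.5; pos_z_4 = 6; pos_x_5 = 8.5; pos_y_5 = 7; pos_z_5 = 4; height_5 = 2.5; pos_x_6 = 2; pos_y_6 = 5; pos_z_6 = 3.5; pos_x_7 = 7; pos_y_7 = 5.5; pos_z_7 = 6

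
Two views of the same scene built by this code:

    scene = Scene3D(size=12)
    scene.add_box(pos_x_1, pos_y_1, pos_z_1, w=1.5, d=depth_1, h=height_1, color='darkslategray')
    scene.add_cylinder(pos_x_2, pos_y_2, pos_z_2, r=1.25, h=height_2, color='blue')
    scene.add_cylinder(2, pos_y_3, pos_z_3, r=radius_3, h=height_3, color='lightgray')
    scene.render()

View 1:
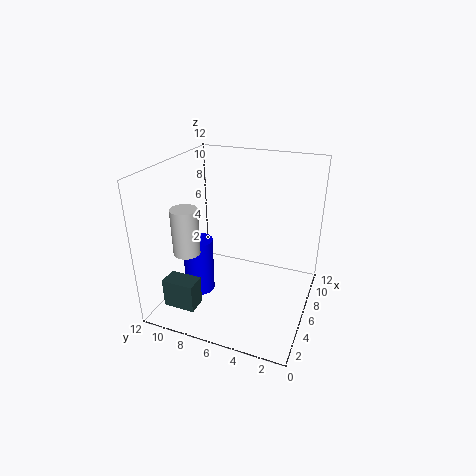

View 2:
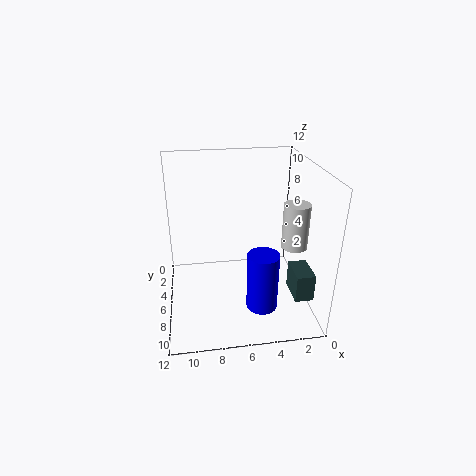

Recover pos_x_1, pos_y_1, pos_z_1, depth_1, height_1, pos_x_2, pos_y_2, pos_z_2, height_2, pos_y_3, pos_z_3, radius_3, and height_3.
pos_x_1 = 0.5; pos_y_1 = 7.5; pos_z_1 = 2; depth_1 = 2.5; height_1 = 2.25; pos_x_2 = 4.5; pos_y_2 = 9; pos_z_2 = 1.25; height_2 = 4.75; pos_y_3 = 8.5; pos_z_3 = 6.25; radius_3 = 1; height_3 = 3.5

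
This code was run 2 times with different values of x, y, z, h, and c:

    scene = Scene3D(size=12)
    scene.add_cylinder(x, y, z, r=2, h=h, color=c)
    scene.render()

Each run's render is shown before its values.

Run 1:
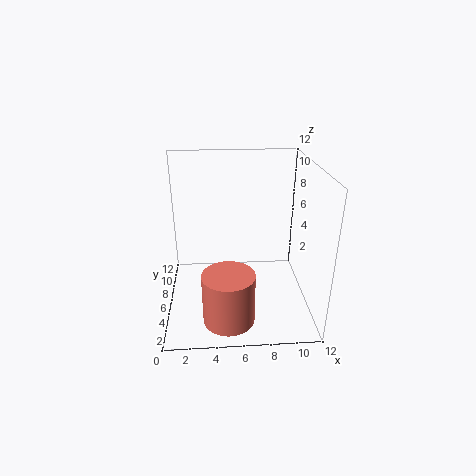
x = 5; y = 2; z = 1; h = 4; c = 'salmon'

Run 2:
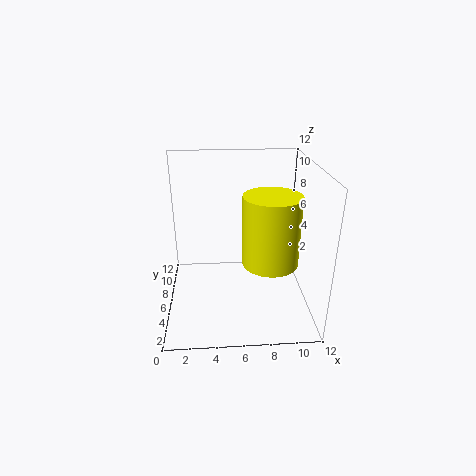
x = 8; y = 2; z = 6; h = 5; c = 'yellow'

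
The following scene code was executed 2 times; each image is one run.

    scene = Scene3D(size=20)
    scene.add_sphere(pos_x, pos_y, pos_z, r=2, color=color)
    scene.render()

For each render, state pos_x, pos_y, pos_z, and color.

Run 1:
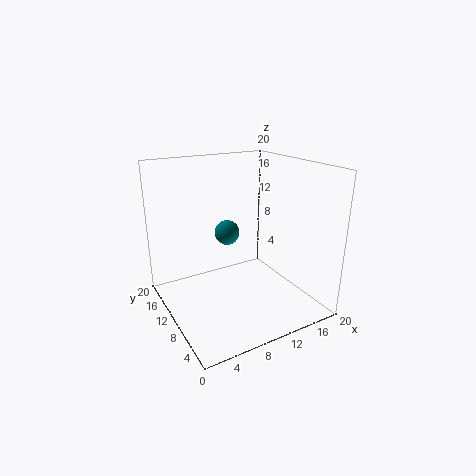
pos_x = 12
pos_y = 17
pos_z = 8
color = 'teal'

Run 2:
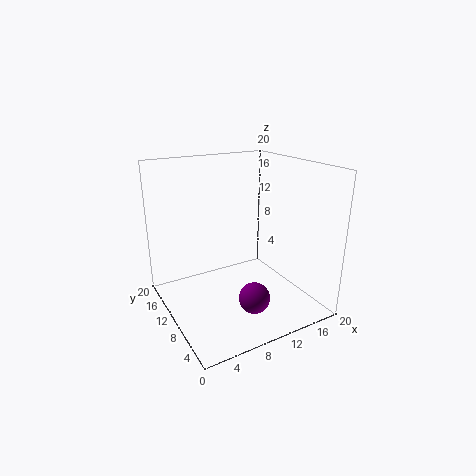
pos_x = 9
pos_y = 4
pos_z = 4
color = 'purple'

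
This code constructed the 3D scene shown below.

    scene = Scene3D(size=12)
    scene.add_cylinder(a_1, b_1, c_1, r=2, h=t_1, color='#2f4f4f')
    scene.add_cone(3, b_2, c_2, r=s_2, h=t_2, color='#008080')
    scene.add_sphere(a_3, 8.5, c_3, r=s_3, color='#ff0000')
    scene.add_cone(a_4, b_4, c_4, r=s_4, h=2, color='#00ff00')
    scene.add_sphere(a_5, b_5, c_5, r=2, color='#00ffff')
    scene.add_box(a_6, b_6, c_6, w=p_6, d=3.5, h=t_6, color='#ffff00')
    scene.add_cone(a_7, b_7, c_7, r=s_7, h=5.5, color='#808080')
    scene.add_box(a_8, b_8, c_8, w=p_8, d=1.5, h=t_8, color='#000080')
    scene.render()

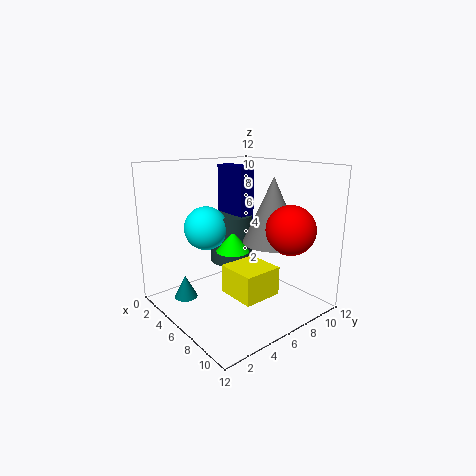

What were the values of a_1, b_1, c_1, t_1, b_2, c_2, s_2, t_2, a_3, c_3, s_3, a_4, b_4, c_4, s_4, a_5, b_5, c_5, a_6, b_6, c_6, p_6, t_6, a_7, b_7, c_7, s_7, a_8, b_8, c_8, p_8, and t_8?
a_1 = 2.5
b_1 = 8
c_1 = 2.5
t_1 = 4.5
b_2 = 2.5
c_2 = 0.5
s_2 = 1
t_2 = 2
a_3 = 9.5
c_3 = 7
s_3 = 2
a_4 = 4
b_4 = 7
c_4 = 4
s_4 = 1.5
a_5 = 2
b_5 = 5.5
c_5 = 6
a_6 = 5
b_6 = 5
c_6 = 1
p_6 = 3.5
t_6 = 2.5
a_7 = 7.5
b_7 = 8.5
c_7 = 5.5
s_7 = 2.5
a_8 = 0.5
b_8 = 8
c_8 = 6.5
p_8 = 3.5
t_8 = 5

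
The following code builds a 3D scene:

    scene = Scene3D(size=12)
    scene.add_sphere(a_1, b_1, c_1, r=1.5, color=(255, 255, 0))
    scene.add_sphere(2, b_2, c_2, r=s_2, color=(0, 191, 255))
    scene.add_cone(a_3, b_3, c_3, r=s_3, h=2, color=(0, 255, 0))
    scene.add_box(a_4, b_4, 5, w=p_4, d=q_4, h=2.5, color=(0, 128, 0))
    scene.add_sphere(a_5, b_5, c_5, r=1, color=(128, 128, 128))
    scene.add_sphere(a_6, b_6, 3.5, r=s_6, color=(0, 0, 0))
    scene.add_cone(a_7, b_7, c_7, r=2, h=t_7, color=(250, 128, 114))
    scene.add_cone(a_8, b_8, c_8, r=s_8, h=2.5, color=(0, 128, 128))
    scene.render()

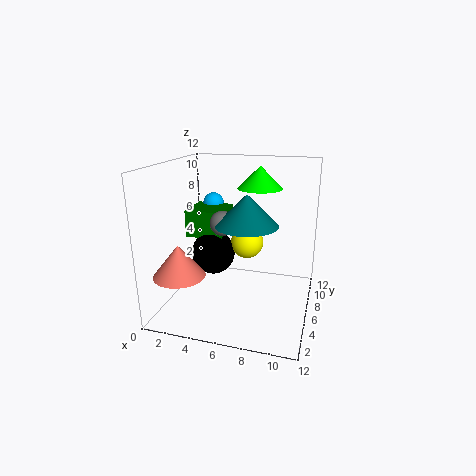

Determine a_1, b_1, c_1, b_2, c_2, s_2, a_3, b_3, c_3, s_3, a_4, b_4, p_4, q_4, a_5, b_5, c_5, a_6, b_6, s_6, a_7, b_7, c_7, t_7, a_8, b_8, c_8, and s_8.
a_1 = 6; b_1 = 9; c_1 = 4.5; b_2 = 11; c_2 = 7.5; s_2 = 1; a_3 = 7; b_3 = 9.5; c_3 = 9.5; s_3 = 2; a_4 = 0.5; b_4 = 7.5; p_4 = 3.5; q_4 = 3.5; a_5 = 5; b_5 = 5; c_5 = 7.5; a_6 = 3; b_6 = 8; s_6 = 2; a_7 = 2.5; b_7 = 2; c_7 = 4; t_7 = 2.5; a_8 = 7; b_8 = 5; c_8 = 7.5; s_8 = 2.5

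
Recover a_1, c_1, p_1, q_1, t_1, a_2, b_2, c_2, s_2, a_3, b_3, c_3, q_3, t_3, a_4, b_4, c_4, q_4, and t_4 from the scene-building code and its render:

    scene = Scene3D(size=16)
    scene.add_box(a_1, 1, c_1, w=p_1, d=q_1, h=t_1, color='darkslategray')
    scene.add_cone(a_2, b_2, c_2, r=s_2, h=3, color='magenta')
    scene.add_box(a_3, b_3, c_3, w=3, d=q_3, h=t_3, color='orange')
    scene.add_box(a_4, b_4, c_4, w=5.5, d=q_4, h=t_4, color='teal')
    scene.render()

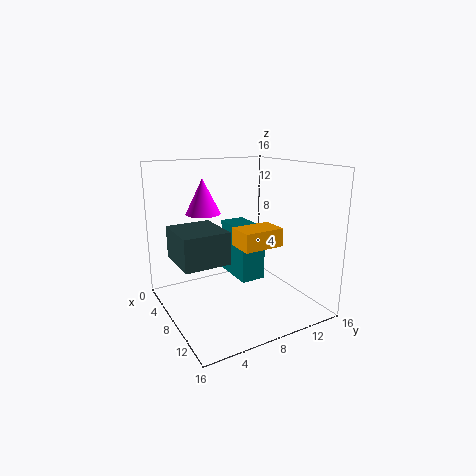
a_1 = 4.5, c_1 = 6, p_1 = 5.5, q_1 = 5, t_1 = 3.5, a_2 = 12.5, b_2 = 2, c_2 = 12.5, s_2 = 1.5, a_3 = 8.5, b_3 = 7, c_3 = 7.5, q_3 = 4.5, t_3 = 2, a_4 = 2, b_4 = 9, c_4 = 2, q_4 = 3, t_4 = 6.5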